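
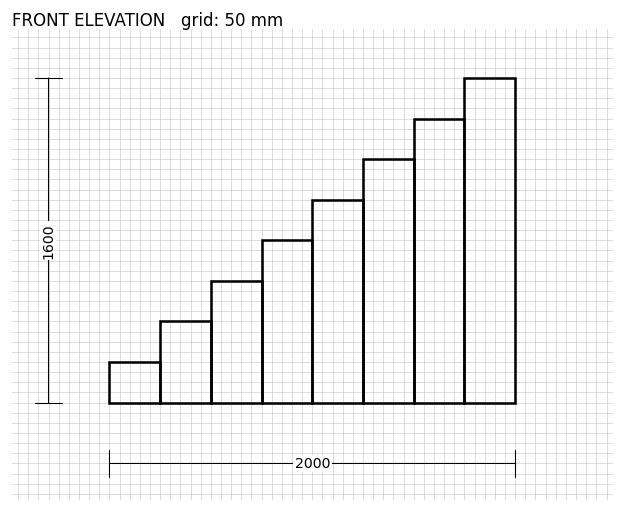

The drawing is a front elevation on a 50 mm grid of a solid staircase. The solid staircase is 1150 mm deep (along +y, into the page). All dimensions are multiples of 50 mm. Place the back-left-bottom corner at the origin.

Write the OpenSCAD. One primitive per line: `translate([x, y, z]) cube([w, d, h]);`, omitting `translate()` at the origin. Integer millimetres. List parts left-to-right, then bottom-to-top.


cube([250, 1150, 200]);
translate([250, 0, 0]) cube([250, 1150, 400]);
translate([500, 0, 0]) cube([250, 1150, 600]);
translate([750, 0, 0]) cube([250, 1150, 800]);
translate([1000, 0, 0]) cube([250, 1150, 1000]);
translate([1250, 0, 0]) cube([250, 1150, 1200]);
translate([1500, 0, 0]) cube([250, 1150, 1400]);
translate([1750, 0, 0]) cube([250, 1150, 1600]);


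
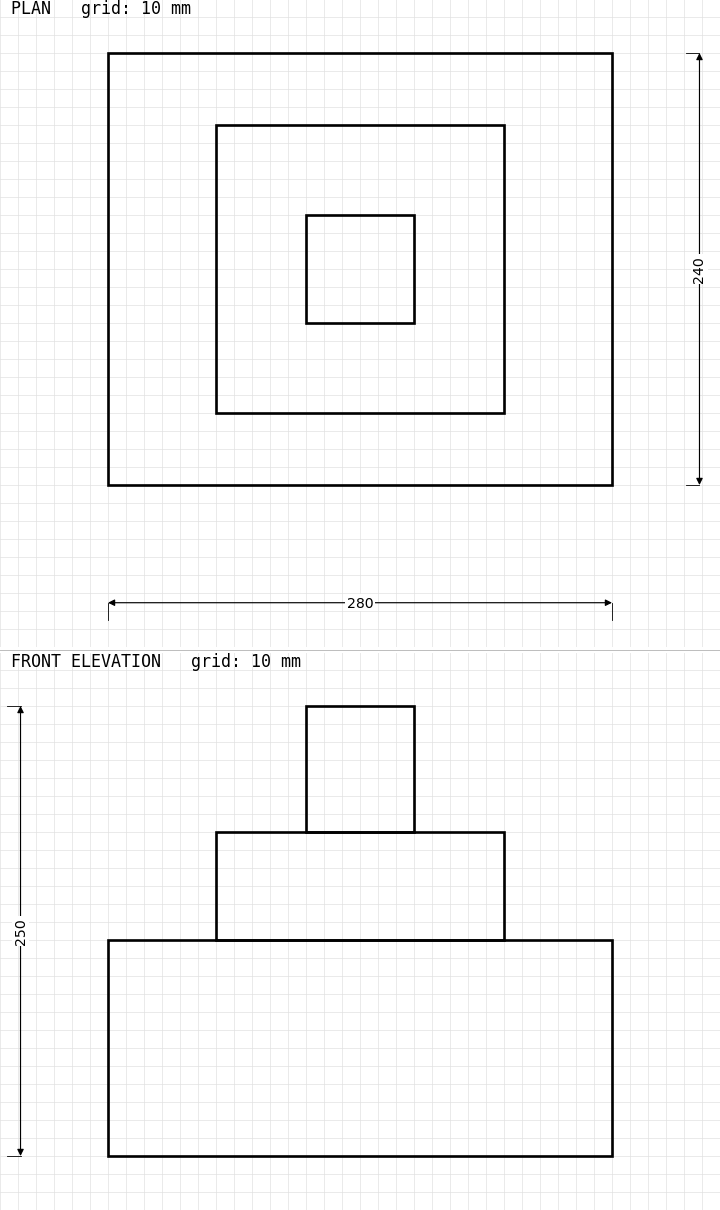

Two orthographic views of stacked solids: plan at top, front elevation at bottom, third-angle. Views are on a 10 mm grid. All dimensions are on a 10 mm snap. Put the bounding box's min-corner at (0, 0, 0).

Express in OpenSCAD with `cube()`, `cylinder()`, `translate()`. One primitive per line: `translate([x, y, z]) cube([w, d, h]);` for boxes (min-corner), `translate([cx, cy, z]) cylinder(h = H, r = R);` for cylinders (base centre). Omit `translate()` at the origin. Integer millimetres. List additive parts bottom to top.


cube([280, 240, 120]);
translate([60, 40, 120]) cube([160, 160, 60]);
translate([110, 90, 180]) cube([60, 60, 70]);


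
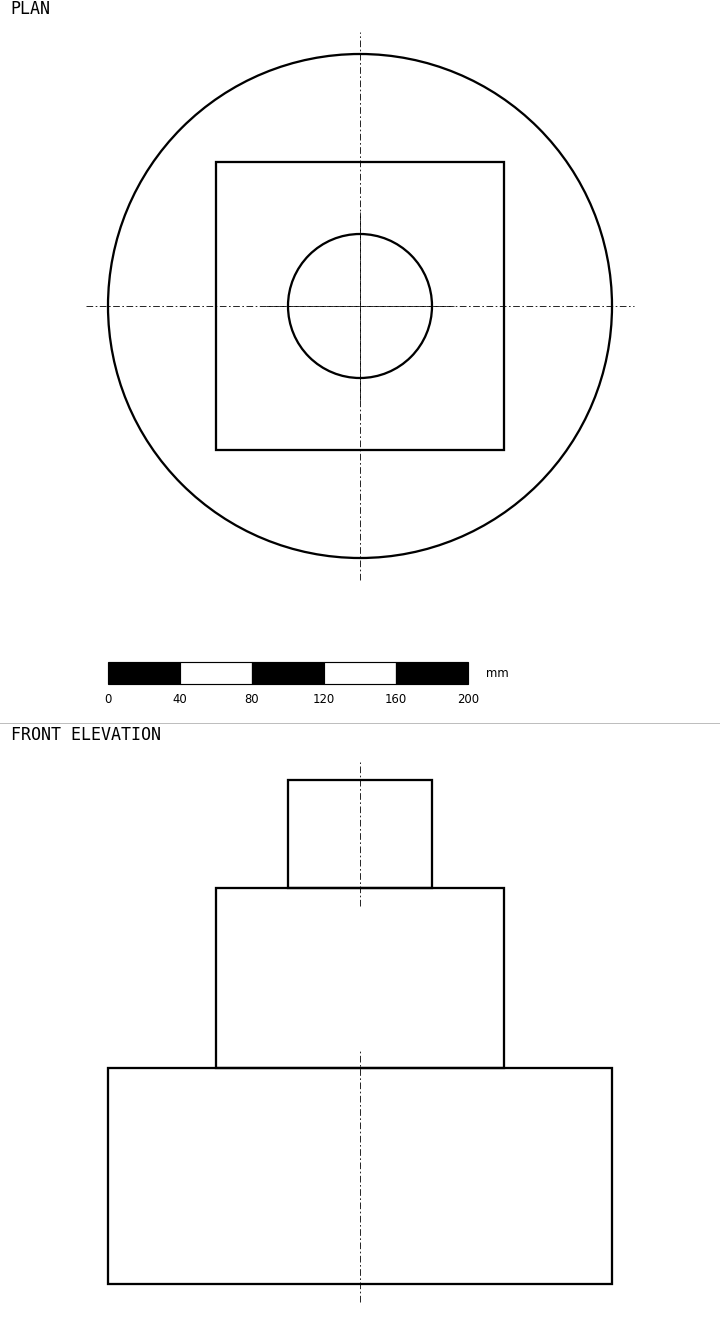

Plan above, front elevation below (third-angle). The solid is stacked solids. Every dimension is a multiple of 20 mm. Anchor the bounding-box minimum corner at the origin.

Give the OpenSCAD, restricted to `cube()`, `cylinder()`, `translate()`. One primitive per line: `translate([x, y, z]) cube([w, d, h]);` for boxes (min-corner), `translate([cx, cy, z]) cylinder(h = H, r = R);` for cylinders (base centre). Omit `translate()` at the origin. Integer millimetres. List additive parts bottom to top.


translate([140, 140, 0]) cylinder(h = 120, r = 140);
translate([60, 60, 120]) cube([160, 160, 100]);
translate([140, 140, 220]) cylinder(h = 60, r = 40);


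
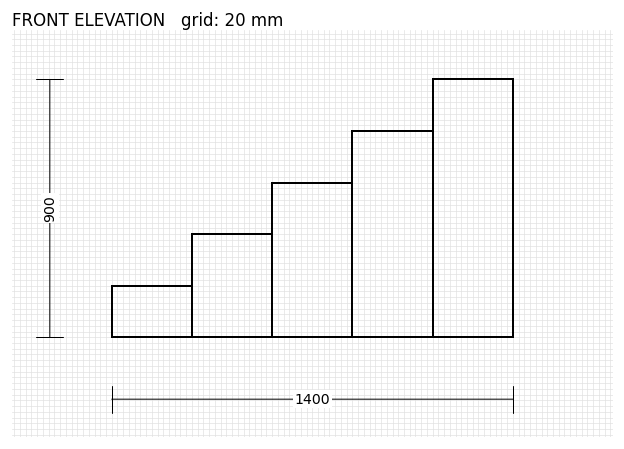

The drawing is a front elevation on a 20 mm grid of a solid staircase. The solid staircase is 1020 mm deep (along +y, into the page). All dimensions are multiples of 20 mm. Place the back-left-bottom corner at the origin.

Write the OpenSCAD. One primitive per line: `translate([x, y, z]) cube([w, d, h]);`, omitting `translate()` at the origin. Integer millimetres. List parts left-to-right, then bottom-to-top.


cube([280, 1020, 180]);
translate([280, 0, 0]) cube([280, 1020, 360]);
translate([560, 0, 0]) cube([280, 1020, 540]);
translate([840, 0, 0]) cube([280, 1020, 720]);
translate([1120, 0, 0]) cube([280, 1020, 900]);


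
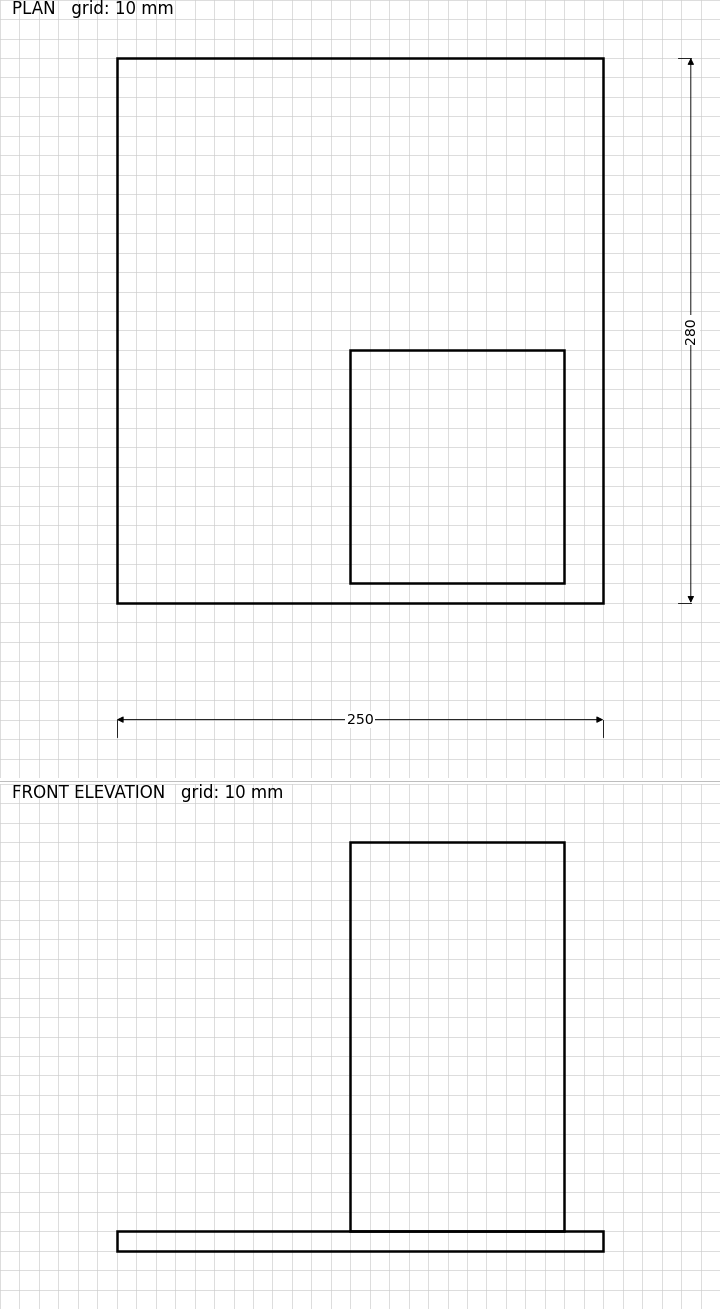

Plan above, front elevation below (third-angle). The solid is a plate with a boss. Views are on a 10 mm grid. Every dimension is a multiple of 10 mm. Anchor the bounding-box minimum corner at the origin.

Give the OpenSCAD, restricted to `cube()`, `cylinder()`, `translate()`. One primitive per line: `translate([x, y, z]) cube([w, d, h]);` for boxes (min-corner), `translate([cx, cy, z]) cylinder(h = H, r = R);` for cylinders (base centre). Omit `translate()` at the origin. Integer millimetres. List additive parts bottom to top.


cube([250, 280, 10]);
translate([120, 10, 10]) cube([110, 120, 200]);


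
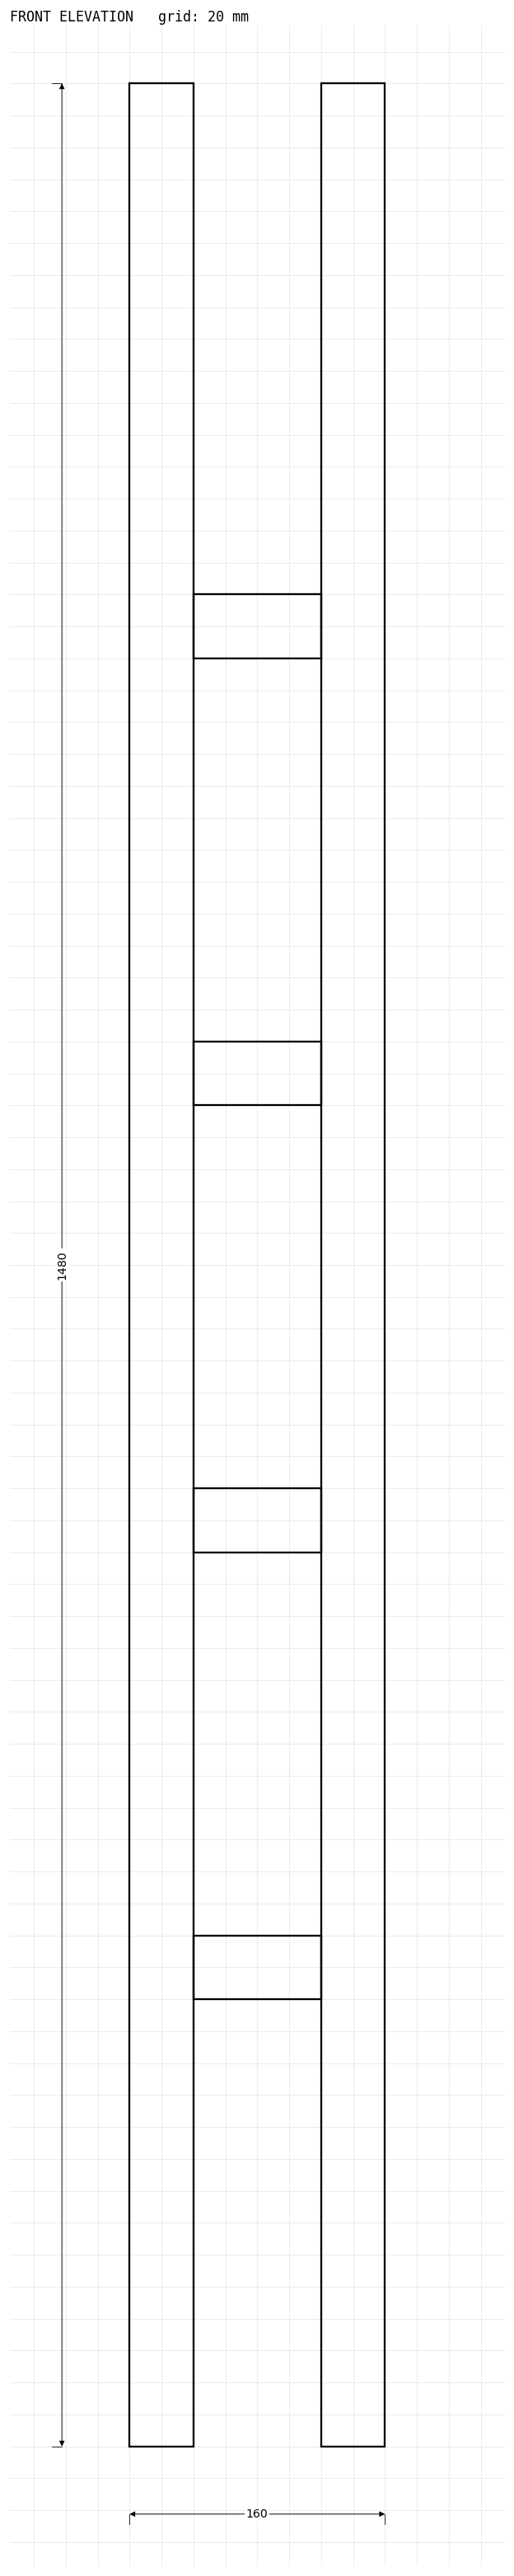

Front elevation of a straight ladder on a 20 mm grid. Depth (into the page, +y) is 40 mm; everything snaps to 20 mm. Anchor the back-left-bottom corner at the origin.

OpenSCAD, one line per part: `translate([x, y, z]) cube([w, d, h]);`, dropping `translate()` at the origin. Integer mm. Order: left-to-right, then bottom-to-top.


cube([40, 40, 1480]);
translate([40, 0, 280]) cube([80, 40, 40]);
translate([40, 0, 560]) cube([80, 40, 40]);
translate([40, 0, 840]) cube([80, 40, 40]);
translate([40, 0, 1120]) cube([80, 40, 40]);
translate([120, 0, 0]) cube([40, 40, 1480]);


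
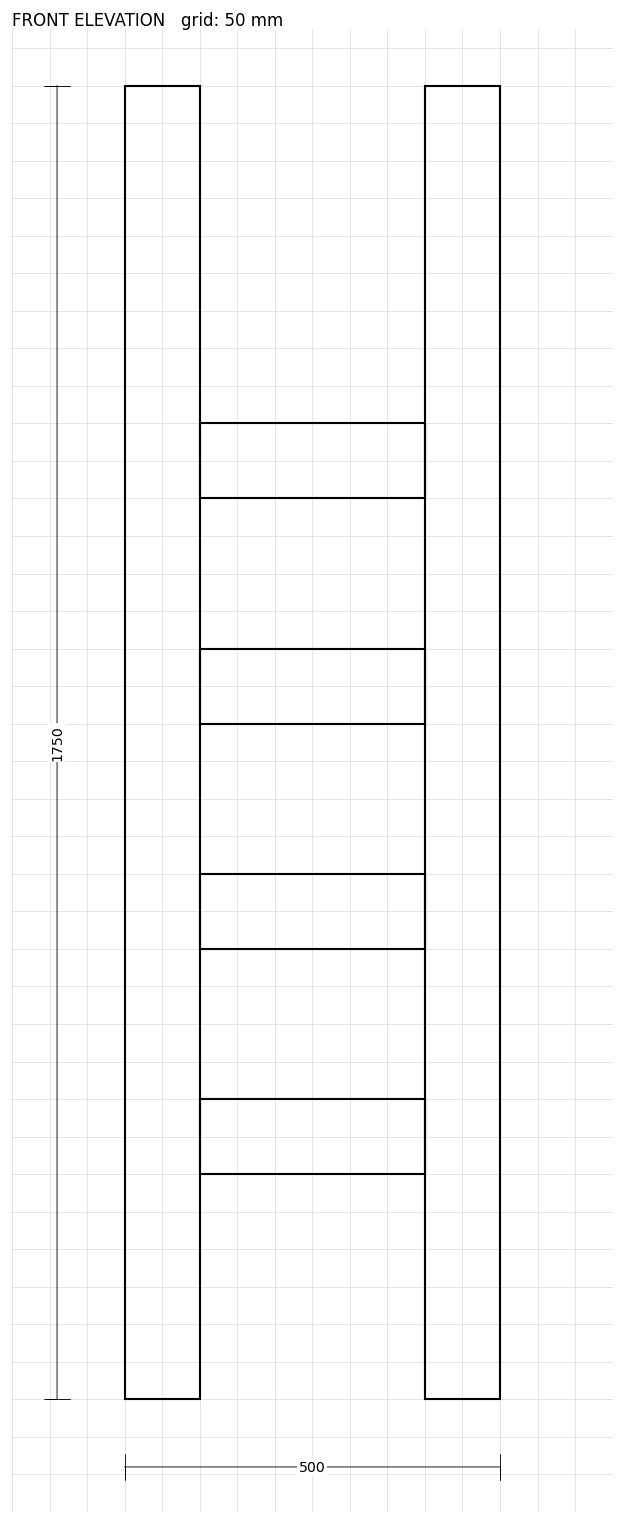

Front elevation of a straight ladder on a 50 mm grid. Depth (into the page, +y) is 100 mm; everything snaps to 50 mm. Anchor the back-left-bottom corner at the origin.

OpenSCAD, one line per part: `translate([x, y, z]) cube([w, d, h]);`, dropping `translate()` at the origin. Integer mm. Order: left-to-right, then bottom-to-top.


cube([100, 100, 1750]);
translate([100, 0, 300]) cube([300, 100, 100]);
translate([100, 0, 600]) cube([300, 100, 100]);
translate([100, 0, 900]) cube([300, 100, 100]);
translate([100, 0, 1200]) cube([300, 100, 100]);
translate([400, 0, 0]) cube([100, 100, 1750]);


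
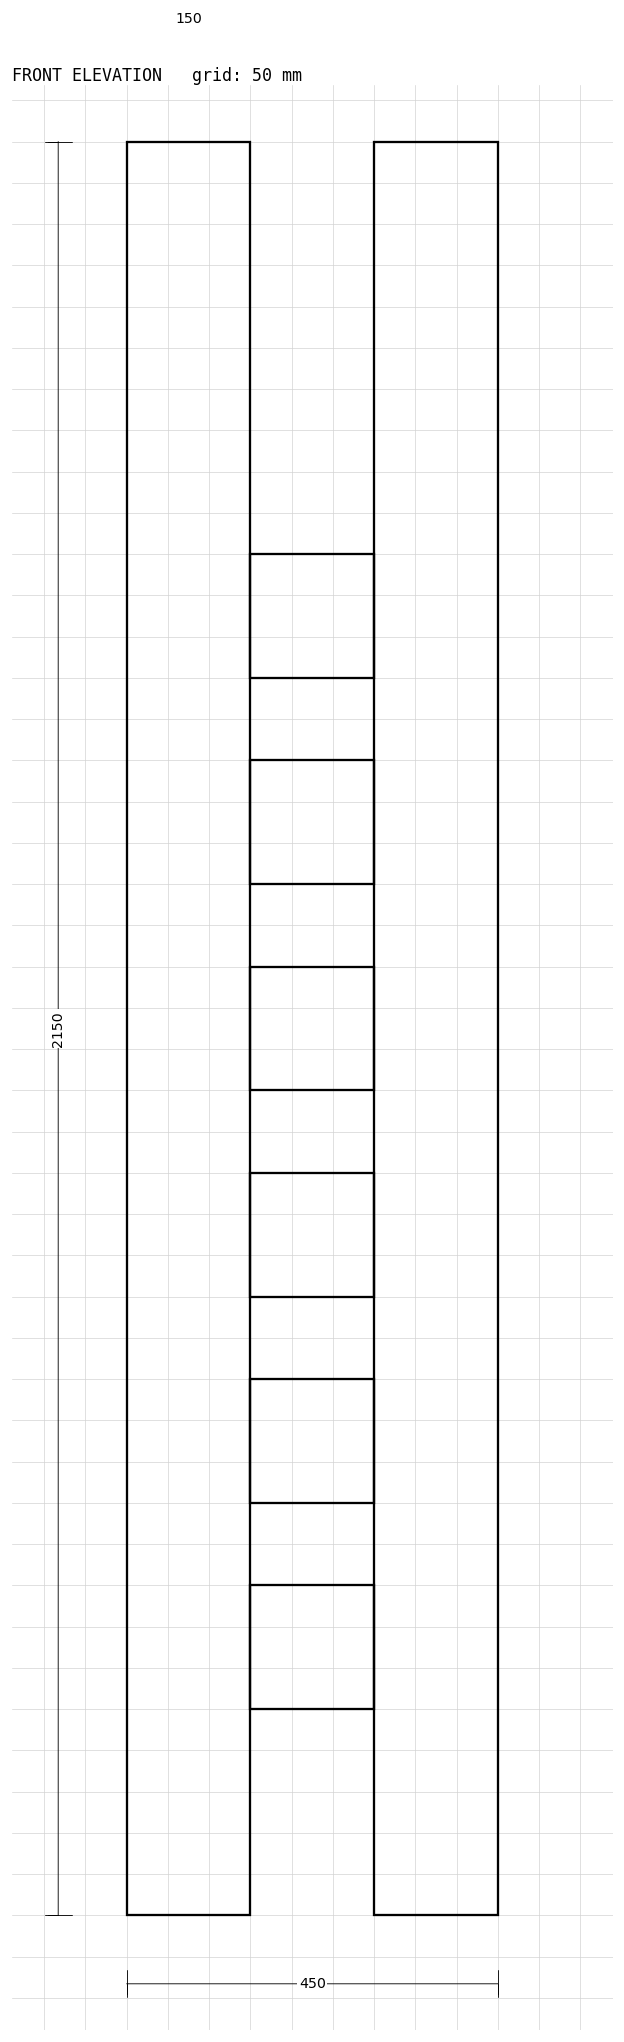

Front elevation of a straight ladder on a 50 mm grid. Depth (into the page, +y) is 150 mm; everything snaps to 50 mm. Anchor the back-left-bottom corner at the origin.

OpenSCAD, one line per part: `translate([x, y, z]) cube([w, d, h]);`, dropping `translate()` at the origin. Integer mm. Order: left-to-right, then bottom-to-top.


cube([150, 150, 2150]);
translate([150, 0, 250]) cube([150, 150, 150]);
translate([150, 0, 500]) cube([150, 150, 150]);
translate([150, 0, 750]) cube([150, 150, 150]);
translate([150, 0, 1000]) cube([150, 150, 150]);
translate([150, 0, 1250]) cube([150, 150, 150]);
translate([150, 0, 1500]) cube([150, 150, 150]);
translate([300, 0, 0]) cube([150, 150, 2150]);


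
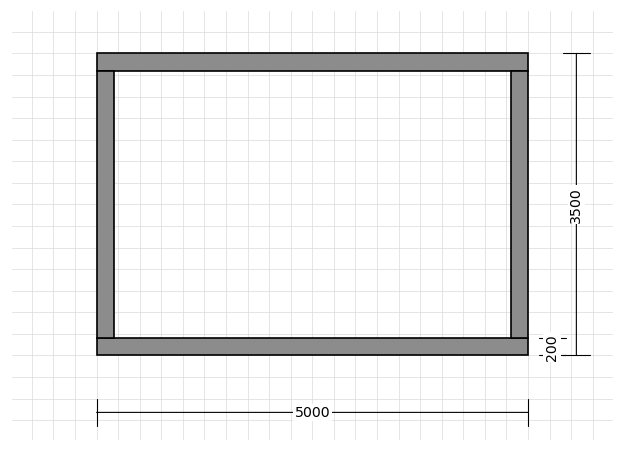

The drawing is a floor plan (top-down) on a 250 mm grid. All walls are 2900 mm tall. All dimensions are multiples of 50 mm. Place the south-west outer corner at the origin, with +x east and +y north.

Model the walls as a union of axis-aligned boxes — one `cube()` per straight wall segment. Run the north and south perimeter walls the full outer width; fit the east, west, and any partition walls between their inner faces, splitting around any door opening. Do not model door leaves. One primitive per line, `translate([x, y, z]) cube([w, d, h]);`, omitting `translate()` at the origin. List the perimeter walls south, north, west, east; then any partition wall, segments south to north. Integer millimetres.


cube([5000, 200, 2900]);
translate([0, 3300, 0]) cube([5000, 200, 2900]);
translate([0, 200, 0]) cube([200, 3100, 2900]);
translate([4800, 200, 0]) cube([200, 3100, 2900]);


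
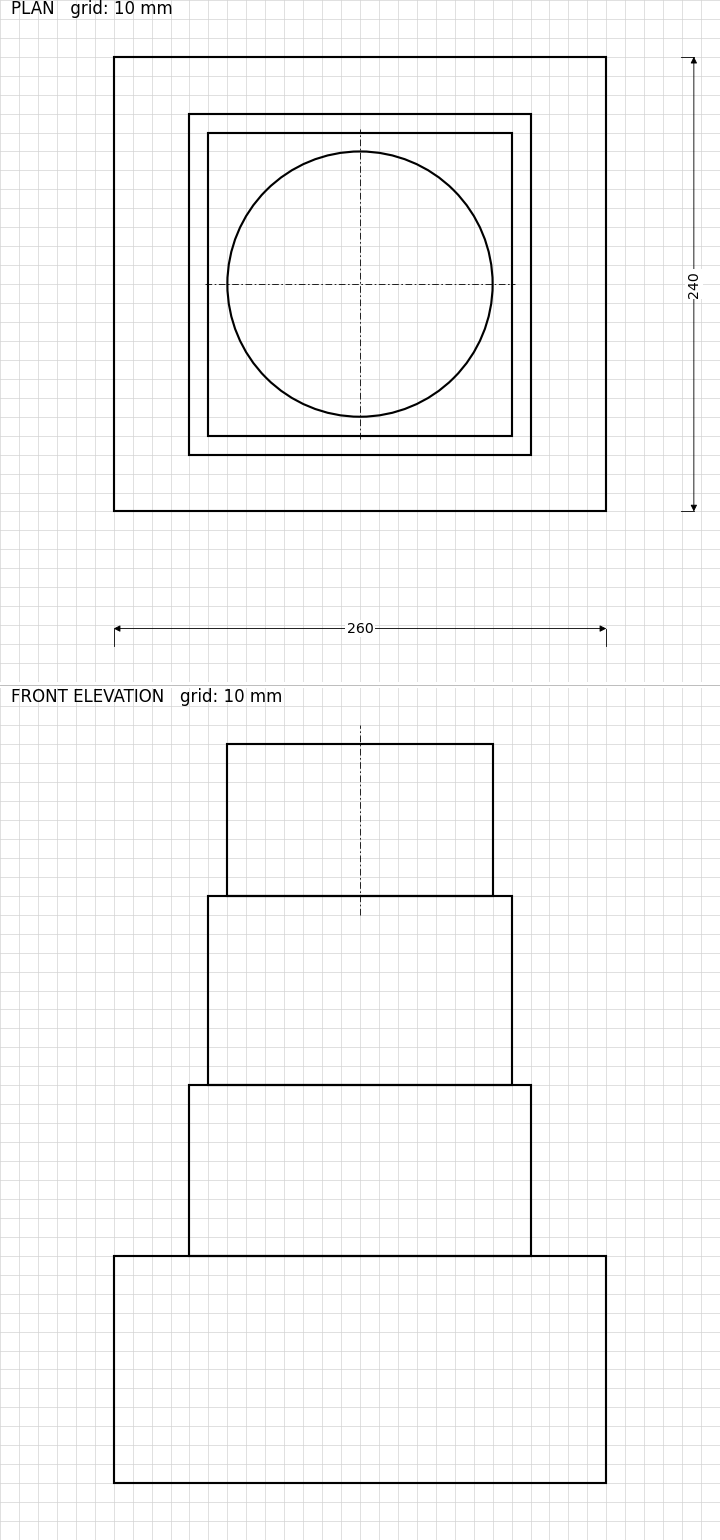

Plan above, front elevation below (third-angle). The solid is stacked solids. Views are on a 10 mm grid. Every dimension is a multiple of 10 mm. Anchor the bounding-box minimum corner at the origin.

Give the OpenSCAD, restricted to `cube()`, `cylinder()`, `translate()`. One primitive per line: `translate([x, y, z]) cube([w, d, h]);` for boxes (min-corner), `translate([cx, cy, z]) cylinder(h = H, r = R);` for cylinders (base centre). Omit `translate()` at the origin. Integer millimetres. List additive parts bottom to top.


cube([260, 240, 120]);
translate([40, 30, 120]) cube([180, 180, 90]);
translate([50, 40, 210]) cube([160, 160, 100]);
translate([130, 120, 310]) cylinder(h = 80, r = 70);


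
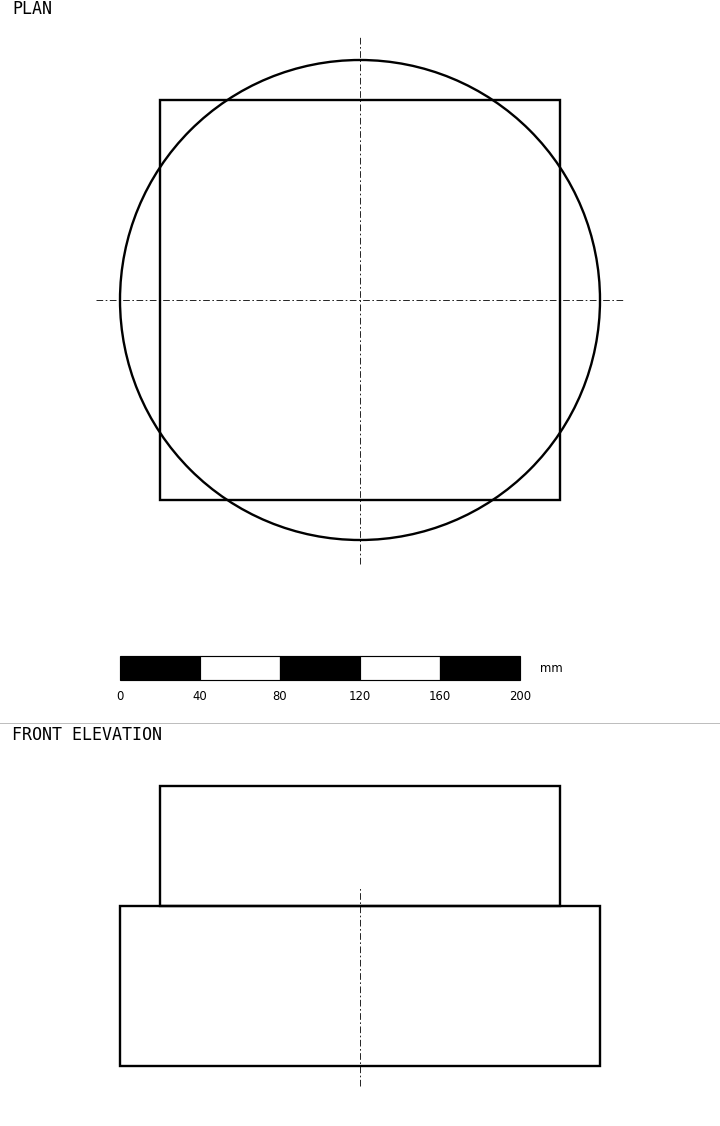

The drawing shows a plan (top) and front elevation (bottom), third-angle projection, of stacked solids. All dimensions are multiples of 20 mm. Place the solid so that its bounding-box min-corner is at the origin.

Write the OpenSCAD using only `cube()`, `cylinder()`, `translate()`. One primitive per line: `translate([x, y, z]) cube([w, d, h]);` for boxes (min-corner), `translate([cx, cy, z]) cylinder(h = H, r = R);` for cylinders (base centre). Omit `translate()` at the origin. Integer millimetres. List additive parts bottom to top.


translate([120, 120, 0]) cylinder(h = 80, r = 120);
translate([20, 20, 80]) cube([200, 200, 60]);


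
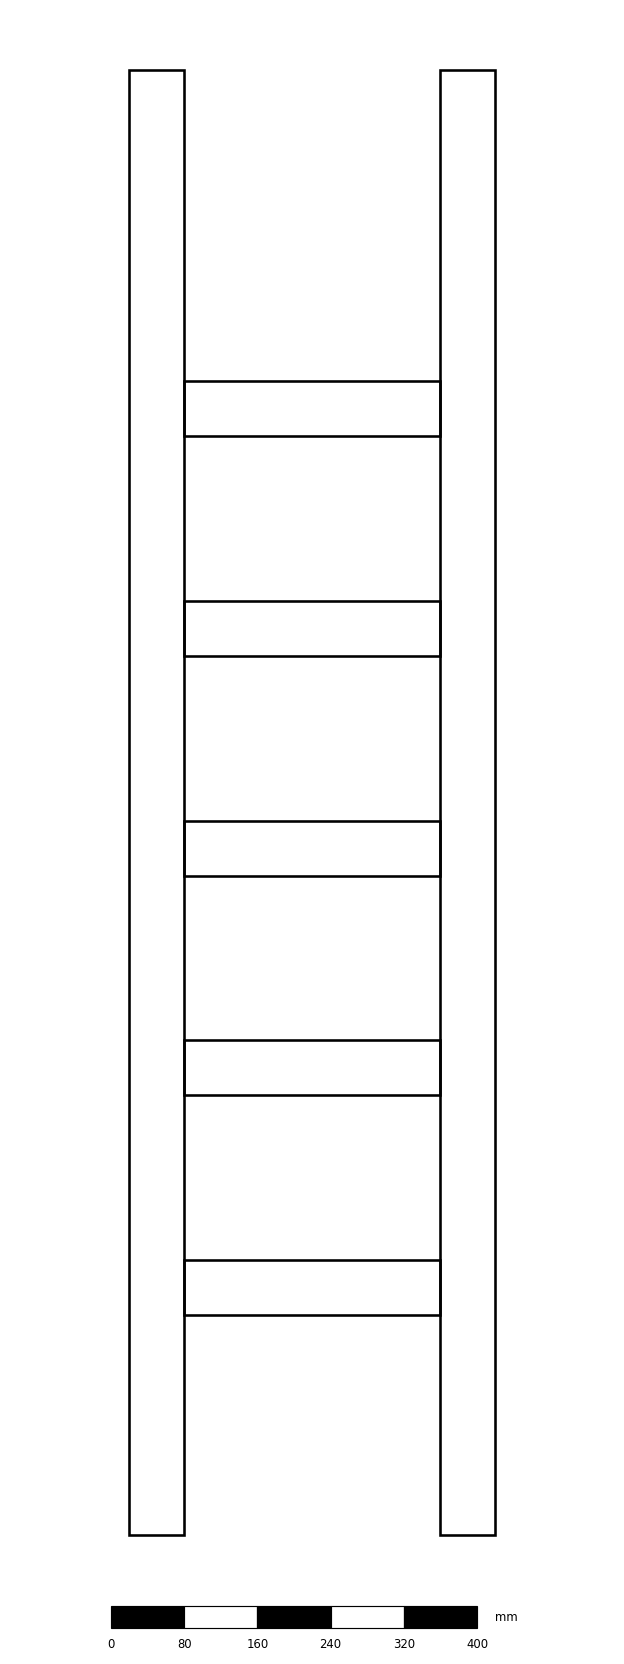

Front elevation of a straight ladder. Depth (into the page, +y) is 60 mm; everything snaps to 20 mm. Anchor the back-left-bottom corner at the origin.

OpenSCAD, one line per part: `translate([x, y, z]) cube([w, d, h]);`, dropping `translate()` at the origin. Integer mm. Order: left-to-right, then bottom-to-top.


cube([60, 60, 1600]);
translate([60, 0, 240]) cube([280, 60, 60]);
translate([60, 0, 480]) cube([280, 60, 60]);
translate([60, 0, 720]) cube([280, 60, 60]);
translate([60, 0, 960]) cube([280, 60, 60]);
translate([60, 0, 1200]) cube([280, 60, 60]);
translate([340, 0, 0]) cube([60, 60, 1600]);


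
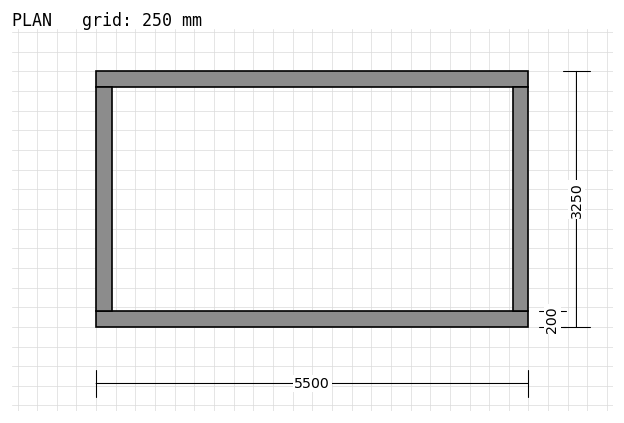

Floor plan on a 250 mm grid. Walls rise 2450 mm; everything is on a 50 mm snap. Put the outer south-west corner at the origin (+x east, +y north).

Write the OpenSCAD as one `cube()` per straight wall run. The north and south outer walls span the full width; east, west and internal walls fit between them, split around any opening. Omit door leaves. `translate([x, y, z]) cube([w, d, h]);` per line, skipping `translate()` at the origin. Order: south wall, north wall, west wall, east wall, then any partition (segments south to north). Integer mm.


cube([5500, 200, 2450]);
translate([0, 3050, 0]) cube([5500, 200, 2450]);
translate([0, 200, 0]) cube([200, 2850, 2450]);
translate([5300, 200, 0]) cube([200, 2850, 2450]);


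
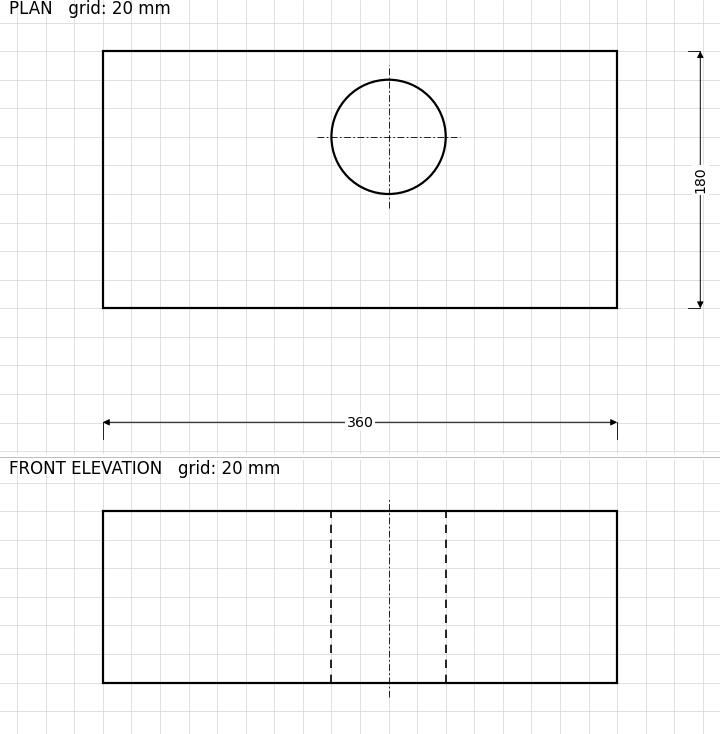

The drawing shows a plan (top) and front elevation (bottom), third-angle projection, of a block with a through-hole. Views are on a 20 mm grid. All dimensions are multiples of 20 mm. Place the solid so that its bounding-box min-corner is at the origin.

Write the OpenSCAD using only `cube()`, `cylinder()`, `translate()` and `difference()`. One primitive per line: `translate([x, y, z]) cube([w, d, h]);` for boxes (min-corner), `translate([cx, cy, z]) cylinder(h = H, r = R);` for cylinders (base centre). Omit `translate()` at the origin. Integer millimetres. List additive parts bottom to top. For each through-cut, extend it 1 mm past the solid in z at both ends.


difference() {
  cube([360, 180, 120]);
  translate([200, 120, -1]) cylinder(h = 122, r = 40);
}


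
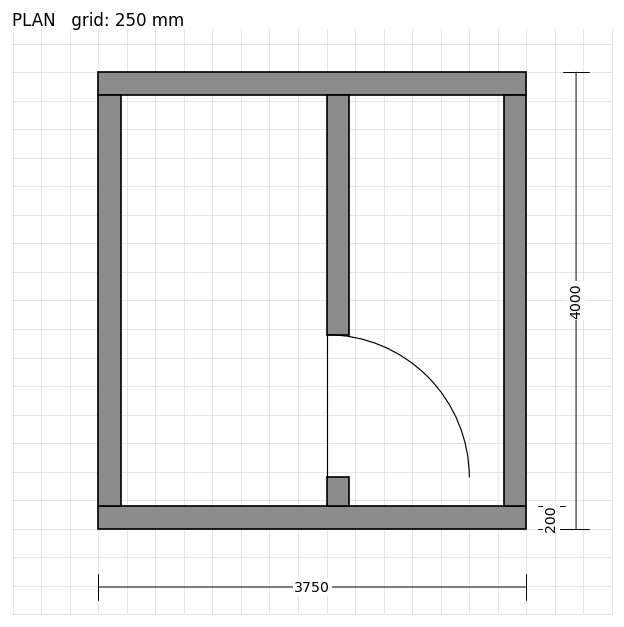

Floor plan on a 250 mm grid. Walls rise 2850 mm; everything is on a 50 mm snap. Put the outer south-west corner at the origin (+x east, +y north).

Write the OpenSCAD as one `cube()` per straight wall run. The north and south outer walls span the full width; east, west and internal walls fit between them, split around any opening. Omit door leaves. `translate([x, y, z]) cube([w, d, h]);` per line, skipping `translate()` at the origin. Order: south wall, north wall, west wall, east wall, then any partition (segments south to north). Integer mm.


cube([3750, 200, 2850]);
translate([0, 3800, 0]) cube([3750, 200, 2850]);
translate([0, 200, 0]) cube([200, 3600, 2850]);
translate([3550, 200, 0]) cube([200, 3600, 2850]);
translate([2000, 200, 0]) cube([200, 250, 2850]);
translate([2000, 1700, 0]) cube([200, 2100, 2850]);


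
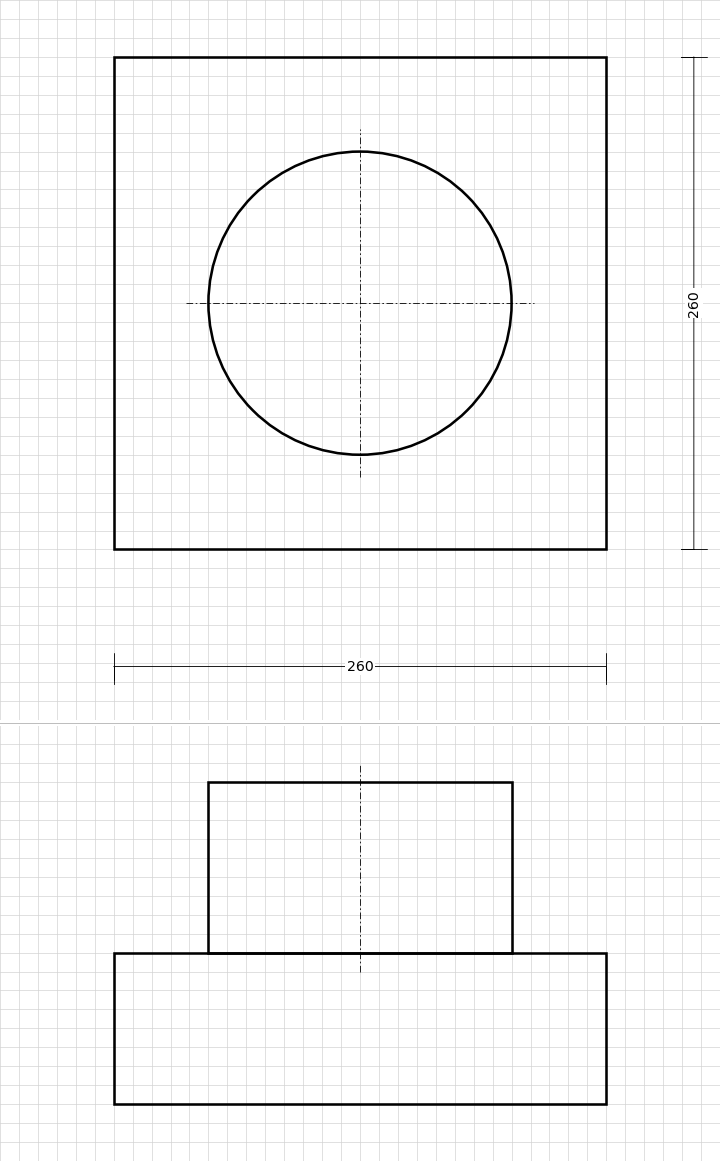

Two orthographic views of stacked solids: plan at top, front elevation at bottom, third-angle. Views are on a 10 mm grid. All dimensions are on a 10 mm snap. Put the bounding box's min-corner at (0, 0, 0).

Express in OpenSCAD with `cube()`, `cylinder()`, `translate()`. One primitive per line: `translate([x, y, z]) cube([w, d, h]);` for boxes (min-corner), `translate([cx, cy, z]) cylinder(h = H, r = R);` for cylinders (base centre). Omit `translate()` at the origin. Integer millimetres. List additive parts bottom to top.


cube([260, 260, 80]);
translate([130, 130, 80]) cylinder(h = 90, r = 80);


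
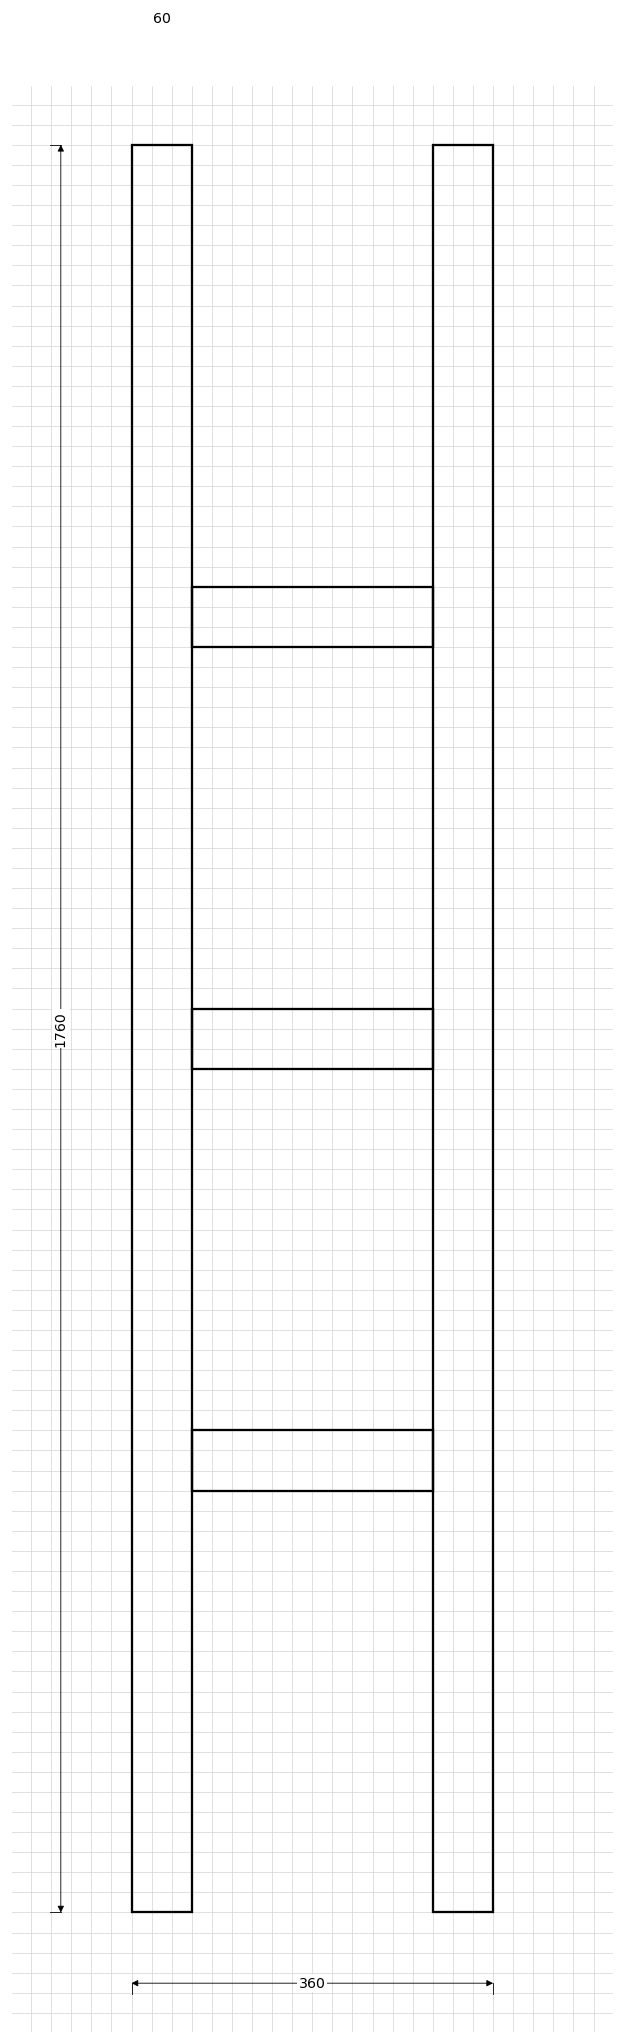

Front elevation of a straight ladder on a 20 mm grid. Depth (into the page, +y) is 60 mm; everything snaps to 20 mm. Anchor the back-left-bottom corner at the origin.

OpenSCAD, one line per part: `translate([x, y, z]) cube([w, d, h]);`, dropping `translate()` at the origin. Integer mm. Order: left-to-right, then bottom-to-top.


cube([60, 60, 1760]);
translate([60, 0, 420]) cube([240, 60, 60]);
translate([60, 0, 840]) cube([240, 60, 60]);
translate([60, 0, 1260]) cube([240, 60, 60]);
translate([300, 0, 0]) cube([60, 60, 1760]);


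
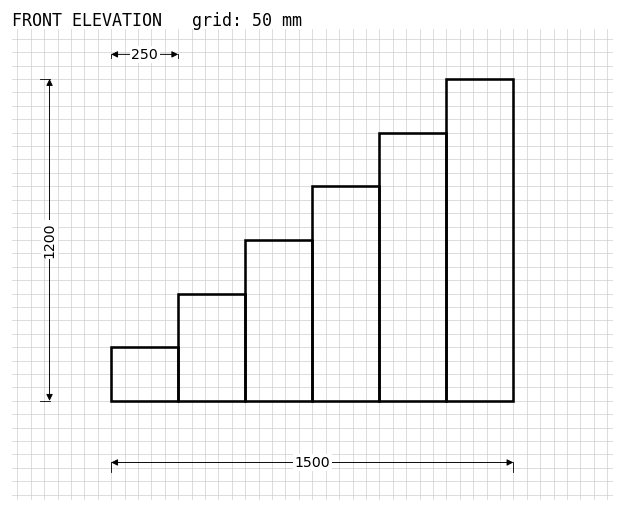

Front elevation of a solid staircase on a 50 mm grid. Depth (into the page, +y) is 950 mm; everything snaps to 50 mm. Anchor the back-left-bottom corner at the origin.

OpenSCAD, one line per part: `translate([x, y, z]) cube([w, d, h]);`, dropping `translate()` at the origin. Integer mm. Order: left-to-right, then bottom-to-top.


cube([250, 950, 200]);
translate([250, 0, 0]) cube([250, 950, 400]);
translate([500, 0, 0]) cube([250, 950, 600]);
translate([750, 0, 0]) cube([250, 950, 800]);
translate([1000, 0, 0]) cube([250, 950, 1000]);
translate([1250, 0, 0]) cube([250, 950, 1200]);


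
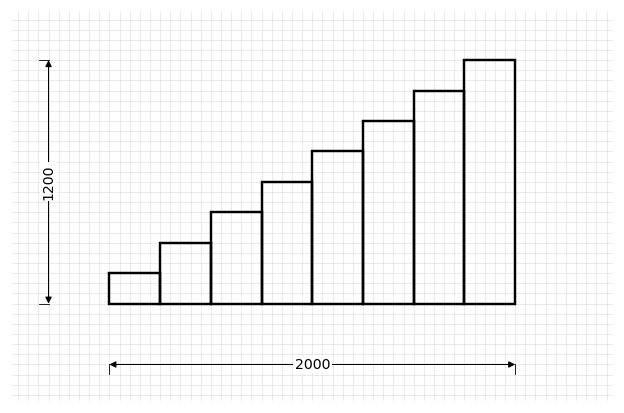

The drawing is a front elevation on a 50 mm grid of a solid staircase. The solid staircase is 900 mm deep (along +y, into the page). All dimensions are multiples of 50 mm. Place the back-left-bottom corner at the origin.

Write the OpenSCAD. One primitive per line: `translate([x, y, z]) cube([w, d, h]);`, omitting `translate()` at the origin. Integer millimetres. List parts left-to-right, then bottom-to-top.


cube([250, 900, 150]);
translate([250, 0, 0]) cube([250, 900, 300]);
translate([500, 0, 0]) cube([250, 900, 450]);
translate([750, 0, 0]) cube([250, 900, 600]);
translate([1000, 0, 0]) cube([250, 900, 750]);
translate([1250, 0, 0]) cube([250, 900, 900]);
translate([1500, 0, 0]) cube([250, 900, 1050]);
translate([1750, 0, 0]) cube([250, 900, 1200]);


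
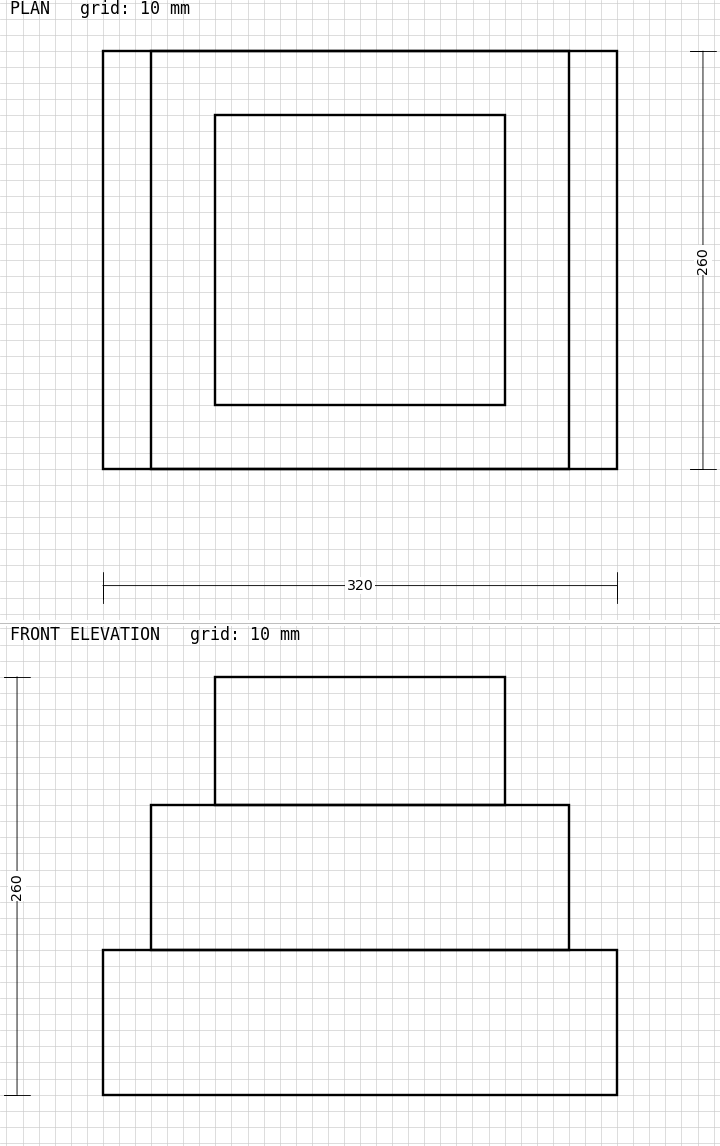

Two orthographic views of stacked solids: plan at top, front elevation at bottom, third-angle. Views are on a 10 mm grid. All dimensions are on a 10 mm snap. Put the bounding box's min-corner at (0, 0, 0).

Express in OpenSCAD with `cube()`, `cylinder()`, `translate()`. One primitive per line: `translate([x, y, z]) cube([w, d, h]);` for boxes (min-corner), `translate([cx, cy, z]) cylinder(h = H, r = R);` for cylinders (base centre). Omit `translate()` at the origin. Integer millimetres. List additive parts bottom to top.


cube([320, 260, 90]);
translate([30, 0, 90]) cube([260, 260, 90]);
translate([70, 40, 180]) cube([180, 180, 80]);


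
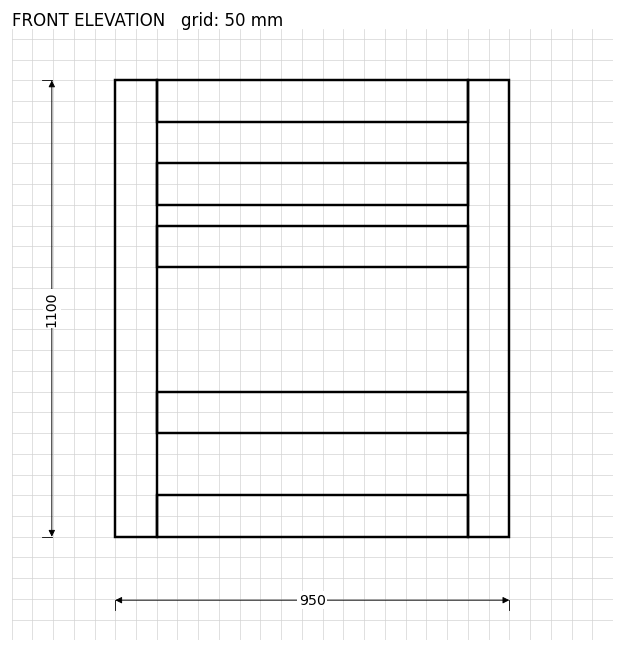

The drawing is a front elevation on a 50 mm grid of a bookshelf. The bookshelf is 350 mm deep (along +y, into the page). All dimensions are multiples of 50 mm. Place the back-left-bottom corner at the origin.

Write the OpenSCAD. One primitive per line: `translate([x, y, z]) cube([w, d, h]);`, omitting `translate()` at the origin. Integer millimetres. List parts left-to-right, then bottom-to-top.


cube([100, 350, 1100]);
translate([100, 0, 0]) cube([750, 350, 100]);
translate([100, 0, 250]) cube([750, 350, 100]);
translate([100, 0, 650]) cube([750, 350, 100]);
translate([100, 0, 800]) cube([750, 350, 100]);
translate([100, 0, 1000]) cube([750, 350, 100]);
translate([850, 0, 0]) cube([100, 350, 1100]);


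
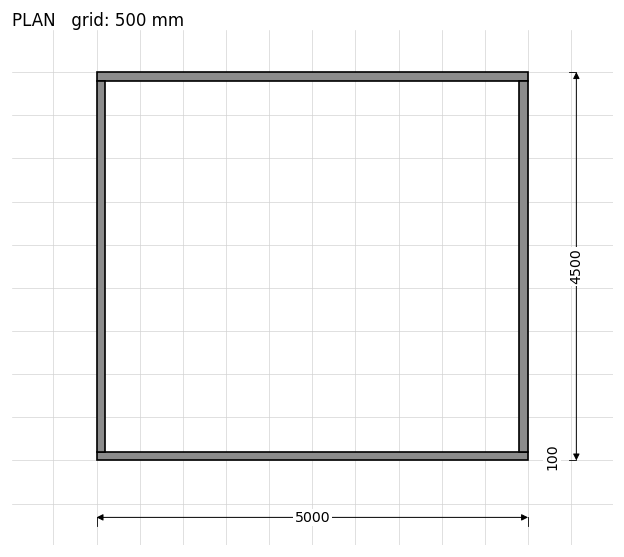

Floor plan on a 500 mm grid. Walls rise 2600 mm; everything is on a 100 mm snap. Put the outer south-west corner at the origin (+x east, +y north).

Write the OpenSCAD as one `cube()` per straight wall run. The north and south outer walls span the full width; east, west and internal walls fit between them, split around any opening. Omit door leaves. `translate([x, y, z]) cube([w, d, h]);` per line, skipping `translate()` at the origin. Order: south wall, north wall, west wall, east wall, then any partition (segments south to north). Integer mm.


cube([5000, 100, 2600]);
translate([0, 4400, 0]) cube([5000, 100, 2600]);
translate([0, 100, 0]) cube([100, 4300, 2600]);
translate([4900, 100, 0]) cube([100, 4300, 2600]);


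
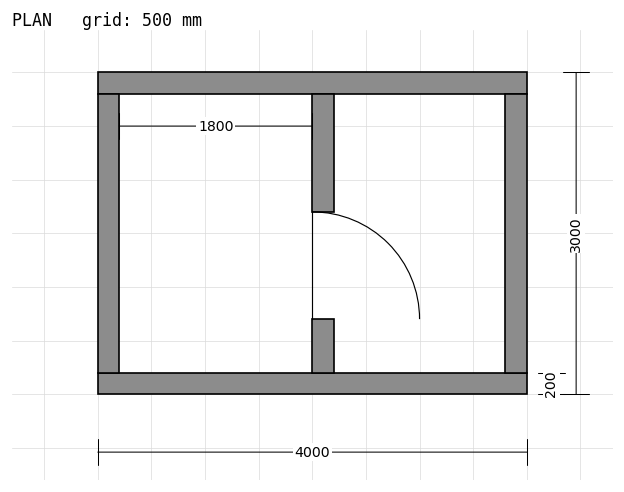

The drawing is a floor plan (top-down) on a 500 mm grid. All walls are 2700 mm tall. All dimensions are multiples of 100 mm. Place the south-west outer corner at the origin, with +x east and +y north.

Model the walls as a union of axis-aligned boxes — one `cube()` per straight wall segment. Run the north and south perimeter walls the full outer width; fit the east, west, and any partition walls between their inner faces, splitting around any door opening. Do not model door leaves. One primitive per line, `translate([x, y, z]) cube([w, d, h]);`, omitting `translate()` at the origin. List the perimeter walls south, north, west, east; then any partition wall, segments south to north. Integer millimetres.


cube([4000, 200, 2700]);
translate([0, 2800, 0]) cube([4000, 200, 2700]);
translate([0, 200, 0]) cube([200, 2600, 2700]);
translate([3800, 200, 0]) cube([200, 2600, 2700]);
translate([2000, 200, 0]) cube([200, 500, 2700]);
translate([2000, 1700, 0]) cube([200, 1100, 2700]);


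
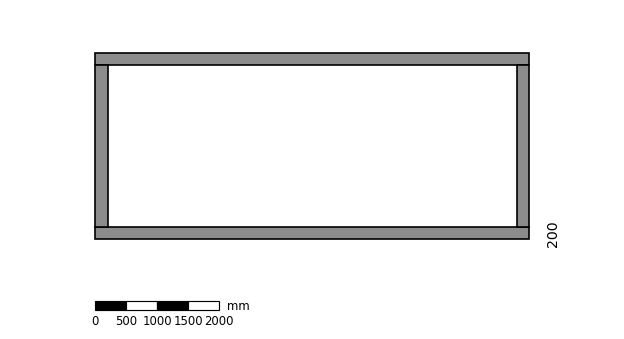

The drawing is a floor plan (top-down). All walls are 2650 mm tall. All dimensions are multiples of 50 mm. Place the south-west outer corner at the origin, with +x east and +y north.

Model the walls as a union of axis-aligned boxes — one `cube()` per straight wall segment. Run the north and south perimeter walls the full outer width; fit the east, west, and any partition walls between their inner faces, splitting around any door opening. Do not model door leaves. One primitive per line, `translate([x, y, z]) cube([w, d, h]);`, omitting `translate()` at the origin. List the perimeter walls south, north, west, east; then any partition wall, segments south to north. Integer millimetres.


cube([7000, 200, 2650]);
translate([0, 2800, 0]) cube([7000, 200, 2650]);
translate([0, 200, 0]) cube([200, 2600, 2650]);
translate([6800, 200, 0]) cube([200, 2600, 2650]);


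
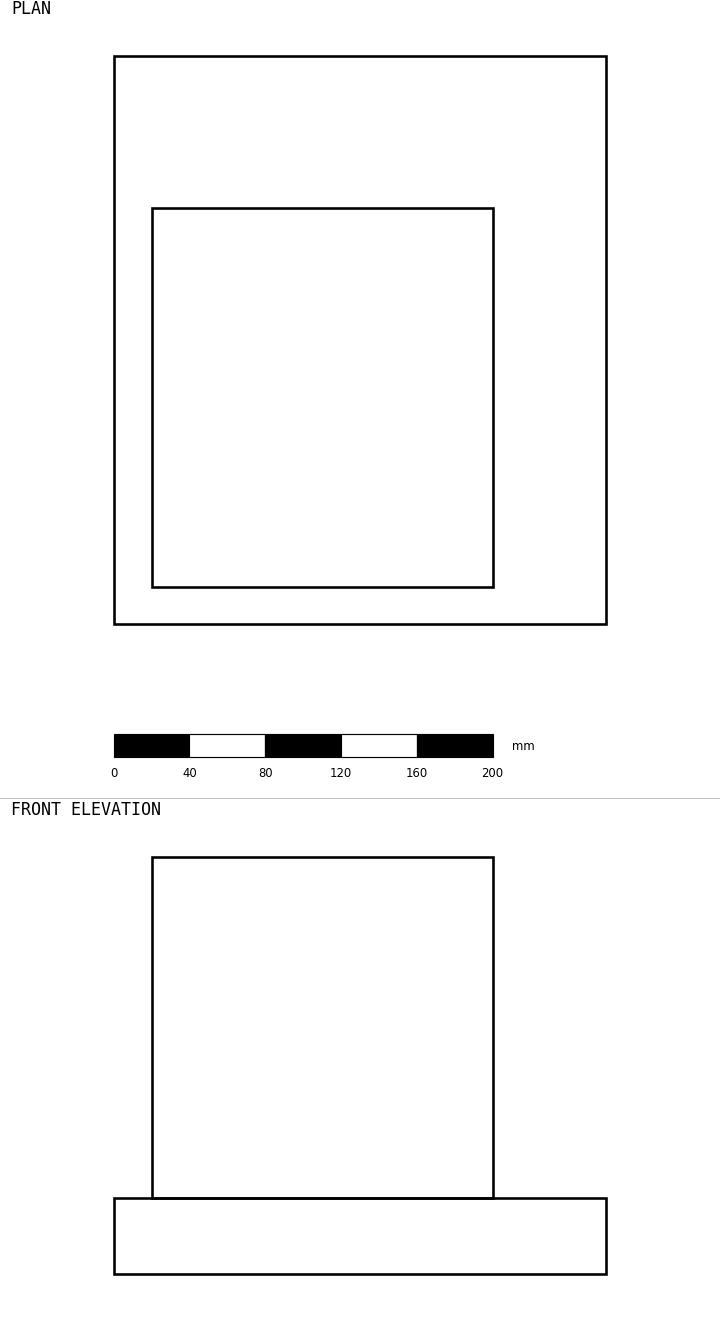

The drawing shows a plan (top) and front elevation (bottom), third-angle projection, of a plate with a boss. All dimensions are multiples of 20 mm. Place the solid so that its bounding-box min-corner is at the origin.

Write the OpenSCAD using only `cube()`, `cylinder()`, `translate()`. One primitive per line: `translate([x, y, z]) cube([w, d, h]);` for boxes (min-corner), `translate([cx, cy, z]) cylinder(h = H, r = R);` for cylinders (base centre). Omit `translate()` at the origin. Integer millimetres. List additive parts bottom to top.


cube([260, 300, 40]);
translate([20, 20, 40]) cube([180, 200, 180]);


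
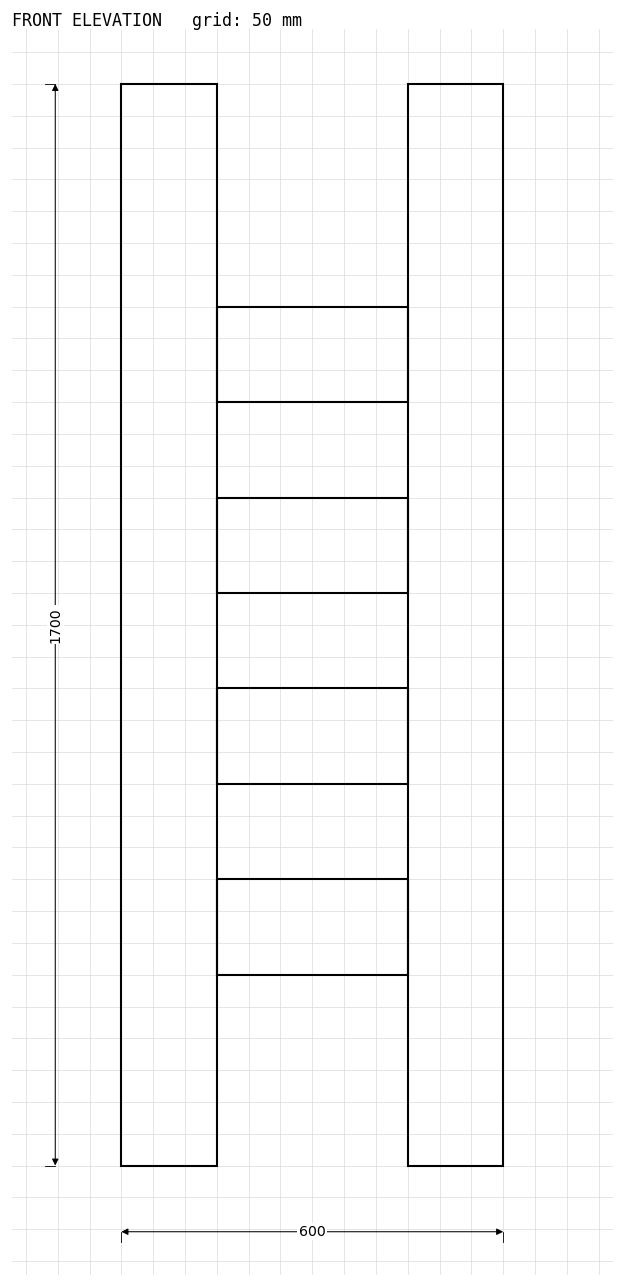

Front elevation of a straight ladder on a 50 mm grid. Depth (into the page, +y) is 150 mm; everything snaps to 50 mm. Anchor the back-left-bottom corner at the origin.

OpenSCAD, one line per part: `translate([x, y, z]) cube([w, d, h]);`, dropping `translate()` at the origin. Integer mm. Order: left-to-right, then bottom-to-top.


cube([150, 150, 1700]);
translate([150, 0, 300]) cube([300, 150, 150]);
translate([150, 0, 600]) cube([300, 150, 150]);
translate([150, 0, 900]) cube([300, 150, 150]);
translate([150, 0, 1200]) cube([300, 150, 150]);
translate([450, 0, 0]) cube([150, 150, 1700]);


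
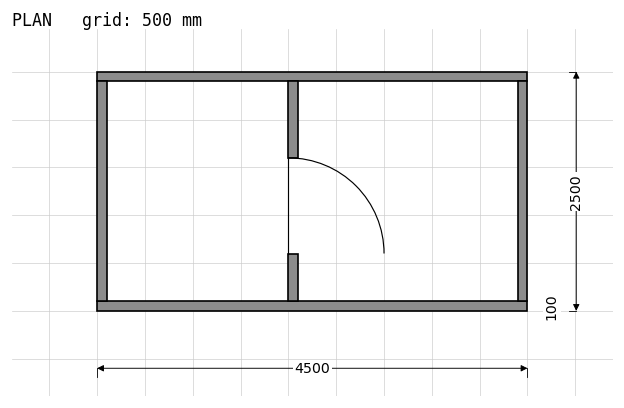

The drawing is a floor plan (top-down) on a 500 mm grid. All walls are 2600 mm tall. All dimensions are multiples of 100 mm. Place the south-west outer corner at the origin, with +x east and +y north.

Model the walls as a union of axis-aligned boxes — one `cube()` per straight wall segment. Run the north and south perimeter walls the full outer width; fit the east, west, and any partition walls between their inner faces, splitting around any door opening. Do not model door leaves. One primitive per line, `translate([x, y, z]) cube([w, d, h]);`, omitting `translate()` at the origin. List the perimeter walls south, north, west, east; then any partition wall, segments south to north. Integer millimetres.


cube([4500, 100, 2600]);
translate([0, 2400, 0]) cube([4500, 100, 2600]);
translate([0, 100, 0]) cube([100, 2300, 2600]);
translate([4400, 100, 0]) cube([100, 2300, 2600]);
translate([2000, 100, 0]) cube([100, 500, 2600]);
translate([2000, 1600, 0]) cube([100, 800, 2600]);


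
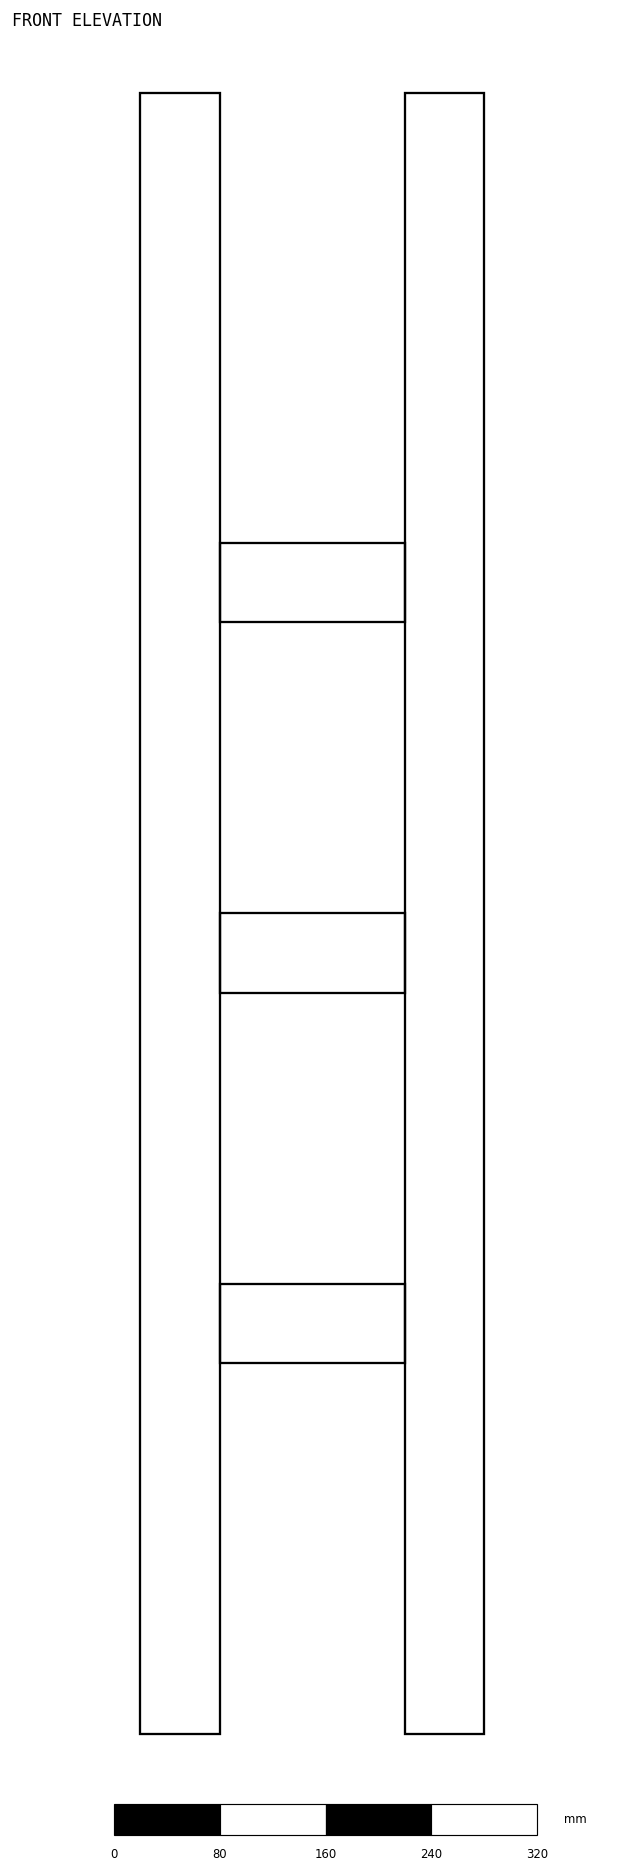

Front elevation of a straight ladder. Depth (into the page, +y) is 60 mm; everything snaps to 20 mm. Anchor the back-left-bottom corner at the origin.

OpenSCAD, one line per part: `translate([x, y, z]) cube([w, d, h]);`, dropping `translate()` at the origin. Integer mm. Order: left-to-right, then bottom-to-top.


cube([60, 60, 1240]);
translate([60, 0, 280]) cube([140, 60, 60]);
translate([60, 0, 560]) cube([140, 60, 60]);
translate([60, 0, 840]) cube([140, 60, 60]);
translate([200, 0, 0]) cube([60, 60, 1240]);


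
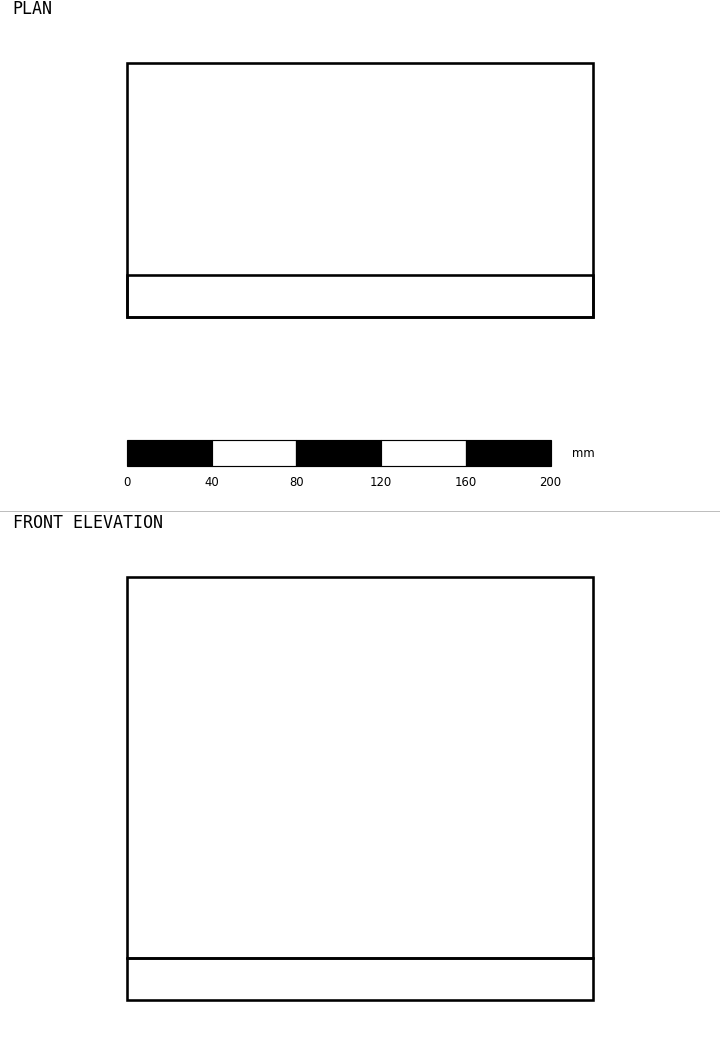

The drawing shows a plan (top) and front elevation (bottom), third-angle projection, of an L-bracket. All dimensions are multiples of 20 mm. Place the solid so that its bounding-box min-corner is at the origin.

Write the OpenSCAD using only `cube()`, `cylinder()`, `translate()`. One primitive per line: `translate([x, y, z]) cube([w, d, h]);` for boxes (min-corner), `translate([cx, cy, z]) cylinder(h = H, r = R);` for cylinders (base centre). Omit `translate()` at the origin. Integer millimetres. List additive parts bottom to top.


cube([220, 120, 20]);
translate([0, 0, 20]) cube([220, 20, 180]);


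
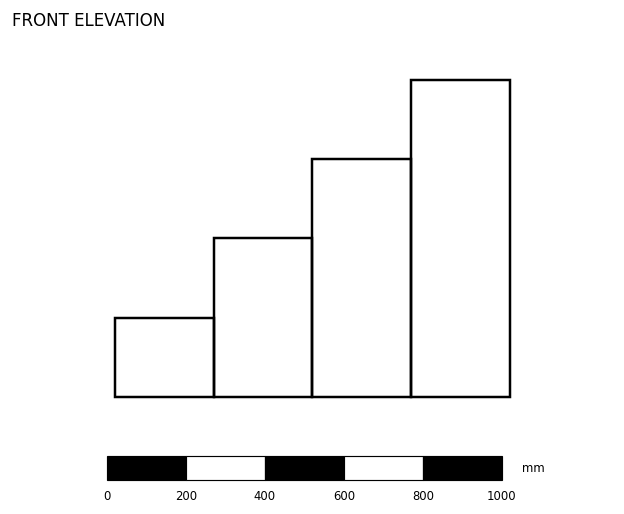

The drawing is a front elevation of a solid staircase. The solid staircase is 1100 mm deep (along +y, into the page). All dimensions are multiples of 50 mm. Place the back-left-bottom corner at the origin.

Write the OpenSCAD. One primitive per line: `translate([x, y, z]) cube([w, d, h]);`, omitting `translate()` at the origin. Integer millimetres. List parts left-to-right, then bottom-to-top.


cube([250, 1100, 200]);
translate([250, 0, 0]) cube([250, 1100, 400]);
translate([500, 0, 0]) cube([250, 1100, 600]);
translate([750, 0, 0]) cube([250, 1100, 800]);


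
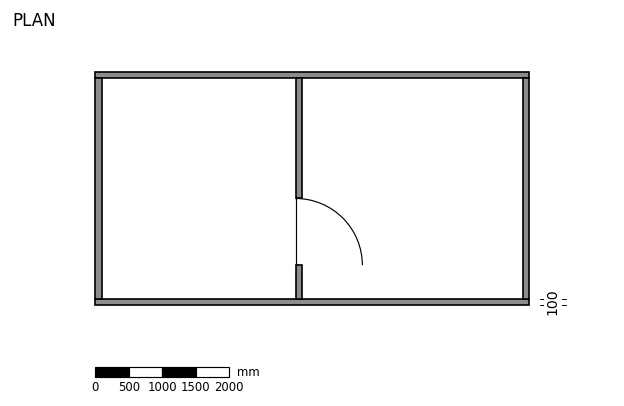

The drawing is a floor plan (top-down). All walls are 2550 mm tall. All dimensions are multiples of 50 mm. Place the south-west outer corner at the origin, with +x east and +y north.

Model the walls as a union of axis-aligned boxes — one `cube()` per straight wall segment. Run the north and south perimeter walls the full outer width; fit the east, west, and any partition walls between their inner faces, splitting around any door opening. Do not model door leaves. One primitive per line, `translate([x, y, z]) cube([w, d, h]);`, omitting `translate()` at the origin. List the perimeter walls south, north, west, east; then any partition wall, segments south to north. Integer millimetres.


cube([6500, 100, 2550]);
translate([0, 3400, 0]) cube([6500, 100, 2550]);
translate([0, 100, 0]) cube([100, 3300, 2550]);
translate([6400, 100, 0]) cube([100, 3300, 2550]);
translate([3000, 100, 0]) cube([100, 500, 2550]);
translate([3000, 1600, 0]) cube([100, 1800, 2550]);


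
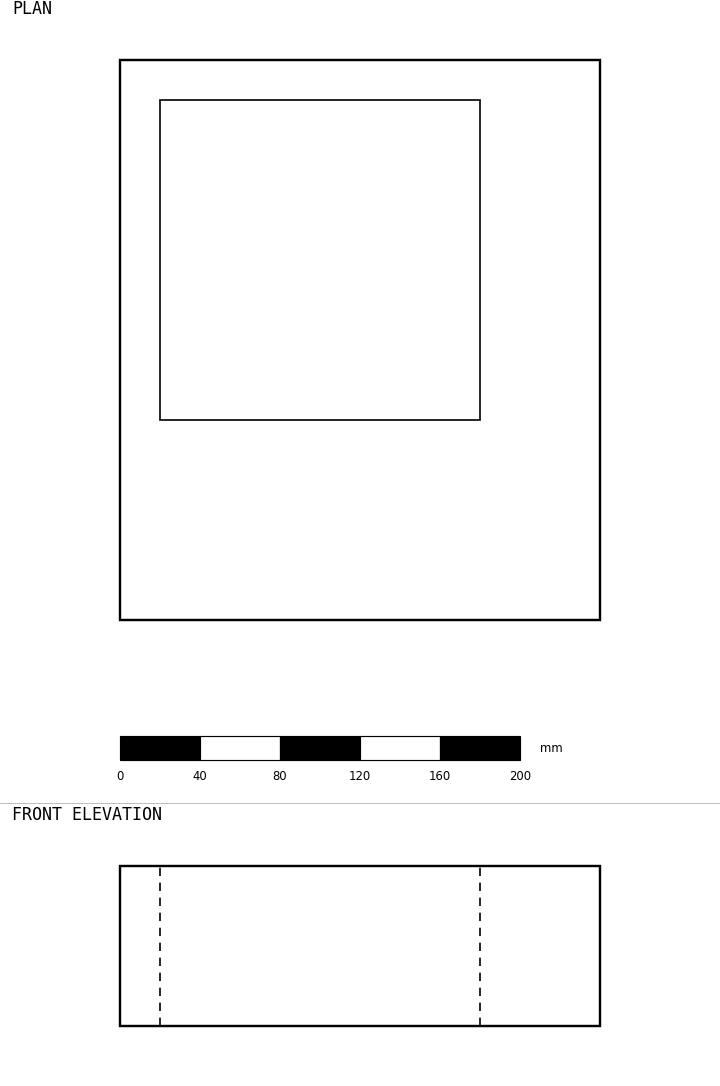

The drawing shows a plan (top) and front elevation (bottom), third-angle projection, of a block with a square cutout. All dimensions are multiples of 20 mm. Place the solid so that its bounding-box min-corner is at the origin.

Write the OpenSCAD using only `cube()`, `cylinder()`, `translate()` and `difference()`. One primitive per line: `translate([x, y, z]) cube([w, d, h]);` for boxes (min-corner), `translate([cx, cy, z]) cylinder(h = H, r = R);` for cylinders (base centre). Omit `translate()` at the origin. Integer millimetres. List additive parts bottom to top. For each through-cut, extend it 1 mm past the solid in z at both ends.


difference() {
  cube([240, 280, 80]);
  translate([20, 100, -1]) cube([160, 160, 82]);
}


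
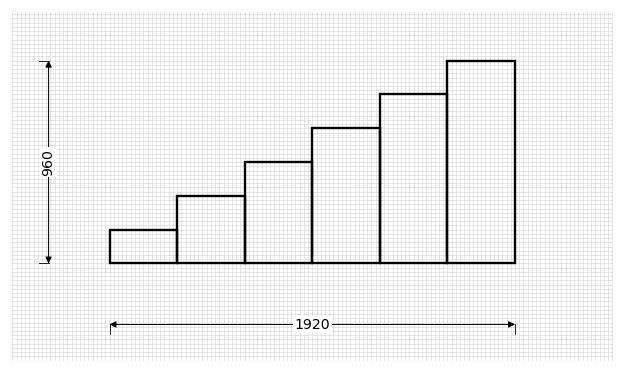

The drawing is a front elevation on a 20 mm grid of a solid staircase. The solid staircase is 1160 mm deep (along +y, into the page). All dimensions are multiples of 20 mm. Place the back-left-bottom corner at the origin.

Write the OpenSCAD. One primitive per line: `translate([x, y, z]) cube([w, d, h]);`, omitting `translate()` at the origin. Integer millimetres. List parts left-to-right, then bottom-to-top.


cube([320, 1160, 160]);
translate([320, 0, 0]) cube([320, 1160, 320]);
translate([640, 0, 0]) cube([320, 1160, 480]);
translate([960, 0, 0]) cube([320, 1160, 640]);
translate([1280, 0, 0]) cube([320, 1160, 800]);
translate([1600, 0, 0]) cube([320, 1160, 960]);


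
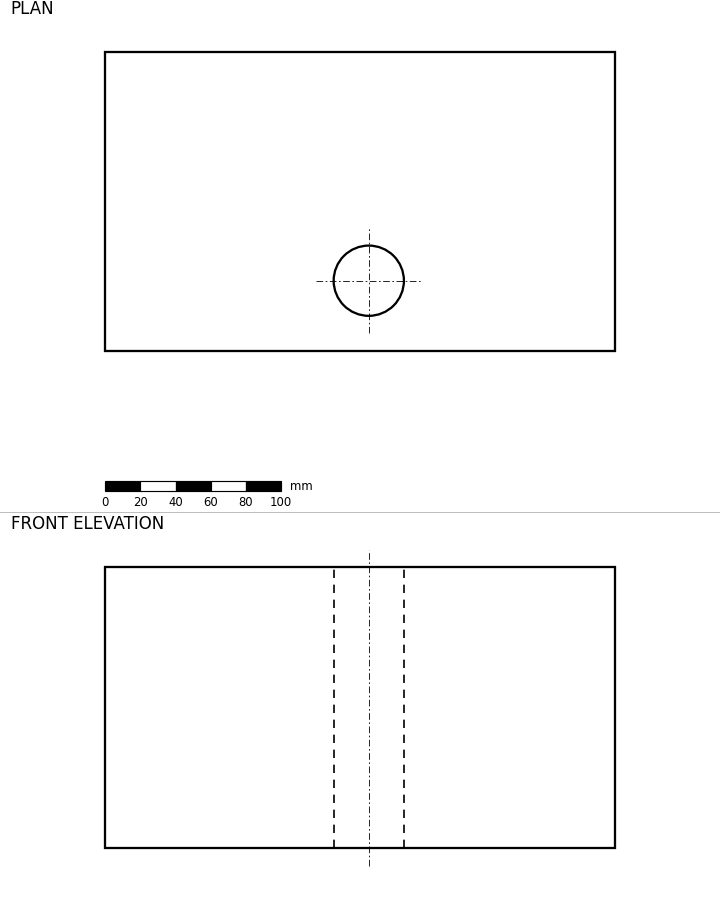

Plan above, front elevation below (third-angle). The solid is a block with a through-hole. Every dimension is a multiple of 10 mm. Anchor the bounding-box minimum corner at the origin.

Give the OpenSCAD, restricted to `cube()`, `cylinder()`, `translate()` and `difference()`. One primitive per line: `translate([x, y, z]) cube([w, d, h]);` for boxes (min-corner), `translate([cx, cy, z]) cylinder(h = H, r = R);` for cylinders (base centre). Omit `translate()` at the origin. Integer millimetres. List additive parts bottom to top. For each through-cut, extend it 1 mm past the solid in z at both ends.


difference() {
  cube([290, 170, 160]);
  translate([150, 40, -1]) cylinder(h = 162, r = 20);
}
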